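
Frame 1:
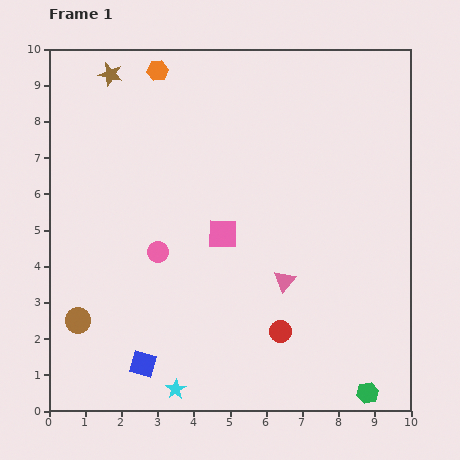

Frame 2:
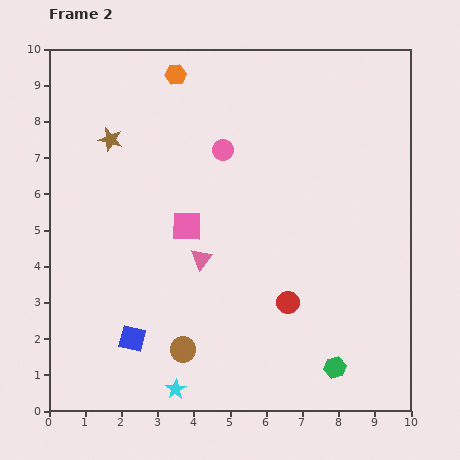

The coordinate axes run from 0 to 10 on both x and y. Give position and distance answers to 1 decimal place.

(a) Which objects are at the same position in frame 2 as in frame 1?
the cyan star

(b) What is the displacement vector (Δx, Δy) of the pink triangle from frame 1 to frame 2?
(-2.3, 0.6)

The pink triangle was at (6.5, 3.6) in frame 1 and (4.2, 4.2) in frame 2.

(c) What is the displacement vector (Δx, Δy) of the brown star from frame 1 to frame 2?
(0.0, -1.8)

The brown star was at (1.7, 9.3) in frame 1 and (1.7, 7.5) in frame 2.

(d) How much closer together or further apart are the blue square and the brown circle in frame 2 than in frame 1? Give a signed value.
-0.8

Distance in frame 1: 2.2. Distance in frame 2: 1.4.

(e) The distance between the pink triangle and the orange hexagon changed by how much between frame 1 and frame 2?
-1.7

Distance in frame 1: 6.8. Distance in frame 2: 5.1.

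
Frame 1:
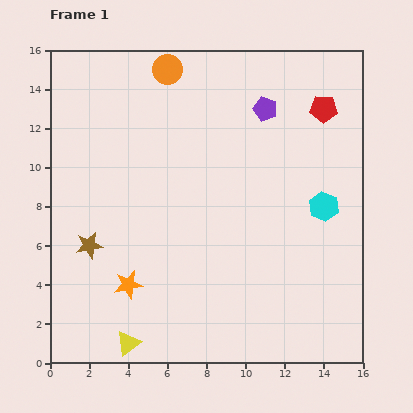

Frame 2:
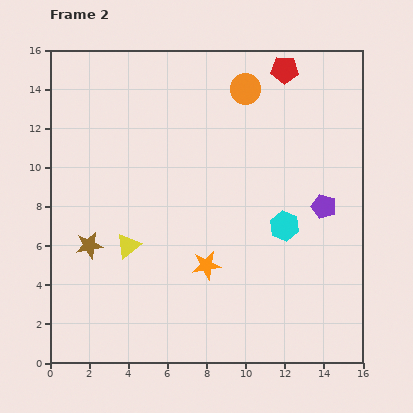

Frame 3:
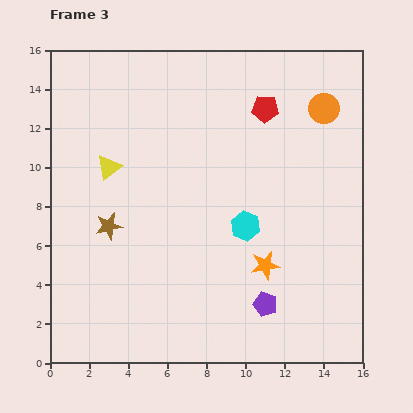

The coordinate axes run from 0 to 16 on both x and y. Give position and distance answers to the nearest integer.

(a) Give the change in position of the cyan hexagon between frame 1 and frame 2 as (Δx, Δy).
(-2, -1)

The cyan hexagon was at (14, 8) in frame 1 and (12, 7) in frame 2.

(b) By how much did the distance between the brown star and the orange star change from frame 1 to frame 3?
+5

Distance in frame 1: 3. Distance in frame 3: 8.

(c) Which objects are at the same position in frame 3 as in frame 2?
none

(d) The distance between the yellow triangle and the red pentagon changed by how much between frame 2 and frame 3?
-3

Distance in frame 2: 12. Distance in frame 3: 9.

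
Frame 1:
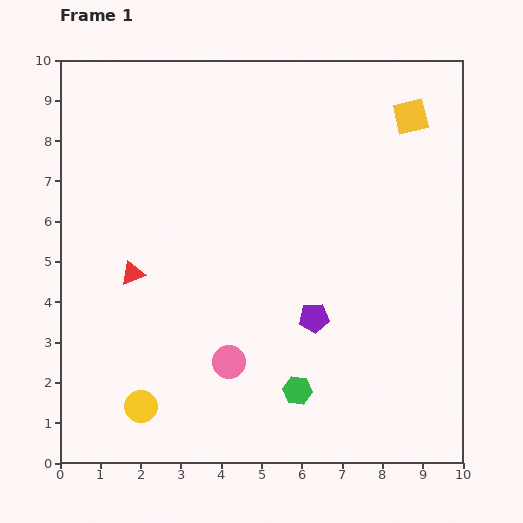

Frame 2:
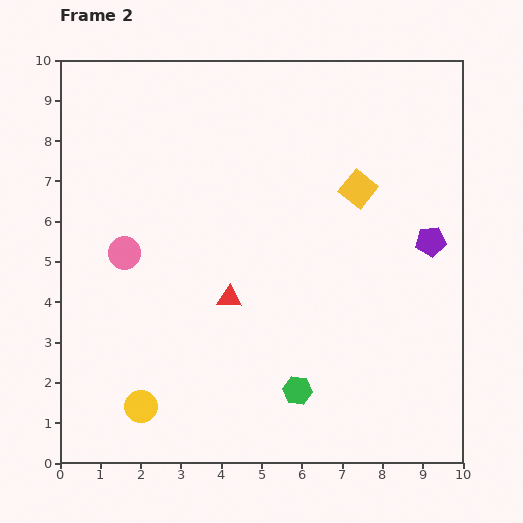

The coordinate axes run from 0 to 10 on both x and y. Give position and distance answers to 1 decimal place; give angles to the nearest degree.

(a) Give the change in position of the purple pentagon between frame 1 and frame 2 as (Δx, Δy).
(2.9, 1.9)

The purple pentagon was at (6.3, 3.6) in frame 1 and (9.2, 5.5) in frame 2.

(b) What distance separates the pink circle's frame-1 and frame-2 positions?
3.7

The pink circle moved from (4.2, 2.5) to (1.6, 5.2), a distance of √(2.6² + 2.7²) ≈ 3.7.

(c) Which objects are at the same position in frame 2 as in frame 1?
the yellow circle, the green hexagon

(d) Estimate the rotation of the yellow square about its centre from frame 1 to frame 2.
37° counter-clockwise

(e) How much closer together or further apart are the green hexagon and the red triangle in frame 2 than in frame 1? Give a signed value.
-2.1

Distance in frame 1: 5.0. Distance in frame 2: 2.9.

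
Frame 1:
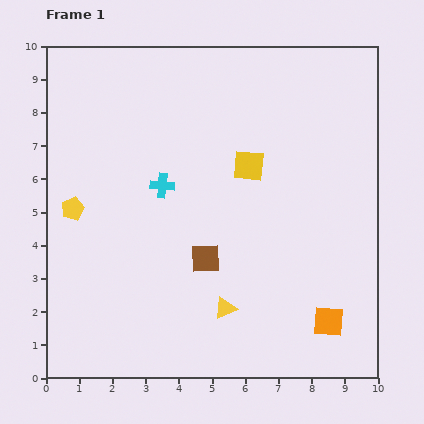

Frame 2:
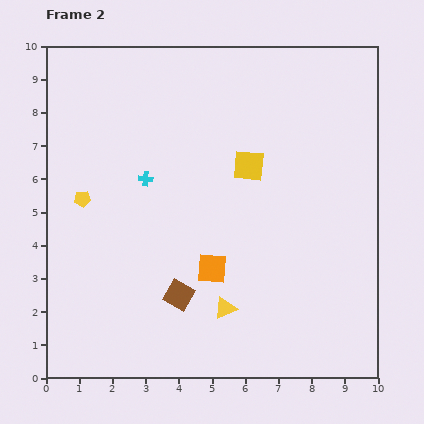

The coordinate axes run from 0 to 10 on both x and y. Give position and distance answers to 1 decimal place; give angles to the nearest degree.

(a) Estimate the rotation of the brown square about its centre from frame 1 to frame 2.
32° clockwise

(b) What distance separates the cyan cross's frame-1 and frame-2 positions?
0.5

The cyan cross moved from (3.5, 5.8) to (3.0, 6.0), a distance of √(0.5² + 0.2²) ≈ 0.5.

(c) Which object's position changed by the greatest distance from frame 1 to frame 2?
the orange square

(moved 3.8; next 1.4)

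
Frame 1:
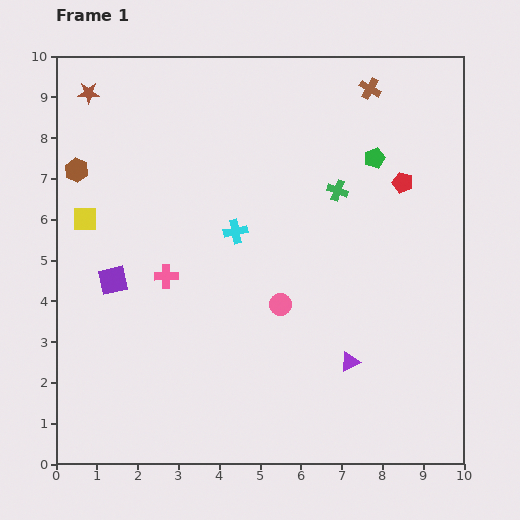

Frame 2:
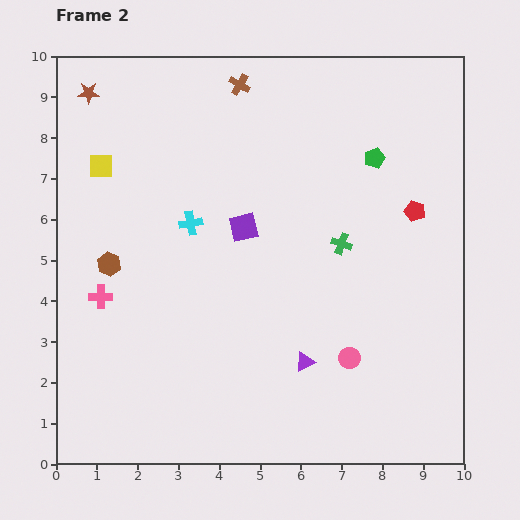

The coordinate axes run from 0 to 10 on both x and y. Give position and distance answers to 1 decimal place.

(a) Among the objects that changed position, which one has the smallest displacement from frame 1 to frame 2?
the red pentagon

(moved 0.8)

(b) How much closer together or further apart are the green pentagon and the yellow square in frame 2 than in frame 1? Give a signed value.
-0.6

Distance in frame 1: 7.3. Distance in frame 2: 6.7.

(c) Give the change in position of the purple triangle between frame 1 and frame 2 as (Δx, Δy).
(-1.1, 0.0)

The purple triangle was at (7.2, 2.5) in frame 1 and (6.1, 2.5) in frame 2.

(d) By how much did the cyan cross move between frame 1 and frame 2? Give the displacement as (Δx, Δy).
(-1.1, 0.2)

The cyan cross was at (4.4, 5.7) in frame 1 and (3.3, 5.9) in frame 2.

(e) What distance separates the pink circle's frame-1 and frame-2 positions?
2.1

The pink circle moved from (5.5, 3.9) to (7.2, 2.6), a distance of √(1.7² + 1.3²) ≈ 2.1.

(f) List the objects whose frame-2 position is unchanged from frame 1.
the brown star, the green pentagon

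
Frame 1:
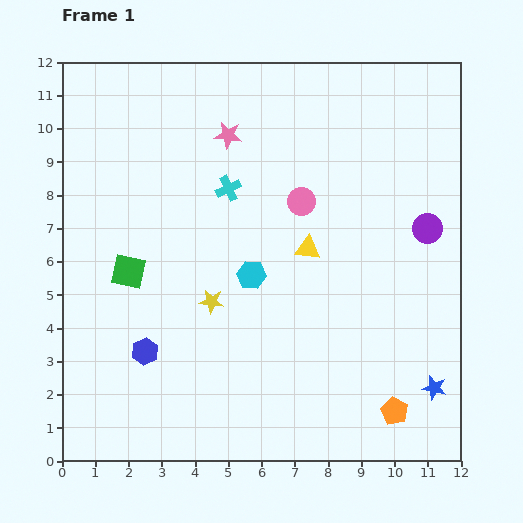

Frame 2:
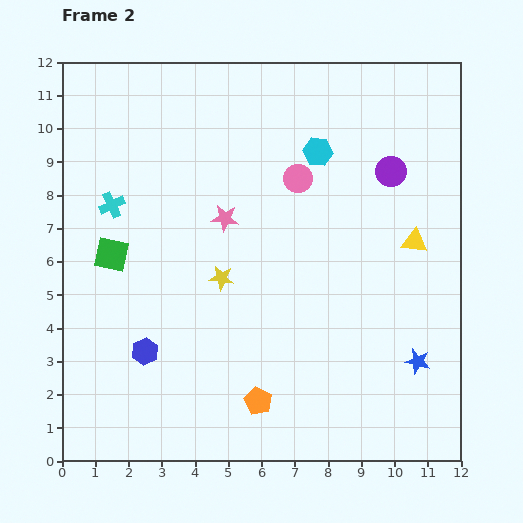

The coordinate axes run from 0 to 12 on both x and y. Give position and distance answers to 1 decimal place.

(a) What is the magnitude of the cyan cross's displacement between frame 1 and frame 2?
3.5

The cyan cross moved from (5.0, 8.2) to (1.5, 7.7), a distance of √(3.5² + 0.5²) ≈ 3.5.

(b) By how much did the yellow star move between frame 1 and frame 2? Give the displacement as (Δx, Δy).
(0.3, 0.7)

The yellow star was at (4.5, 4.8) in frame 1 and (4.8, 5.5) in frame 2.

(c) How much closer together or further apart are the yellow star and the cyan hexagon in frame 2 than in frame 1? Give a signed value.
+3.4

Distance in frame 1: 1.4. Distance in frame 2: 4.8.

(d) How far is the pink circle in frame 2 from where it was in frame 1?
0.7

The pink circle moved from (7.2, 7.8) to (7.1, 8.5), a distance of √(0.1² + 0.7²) ≈ 0.7.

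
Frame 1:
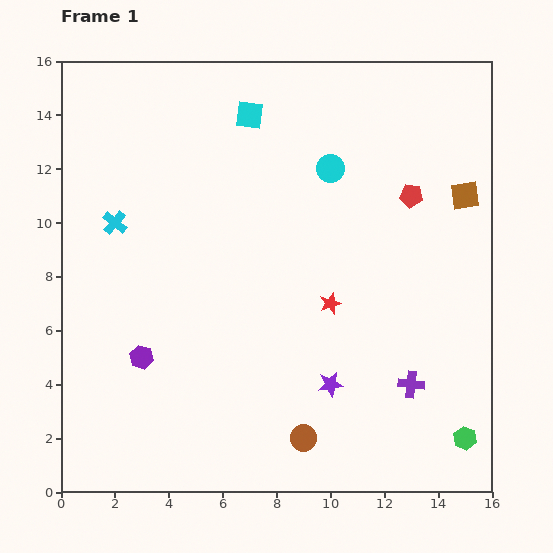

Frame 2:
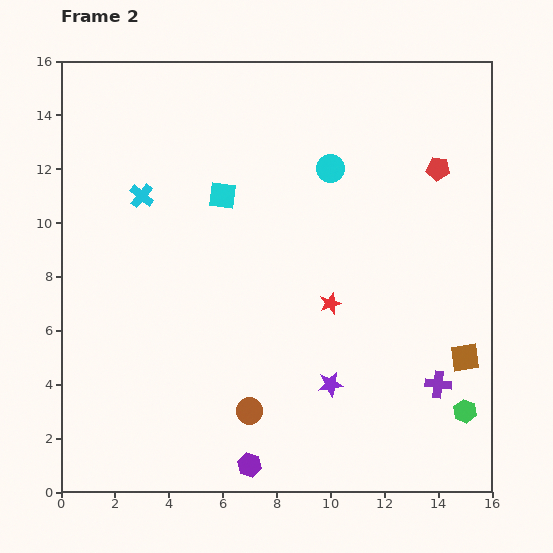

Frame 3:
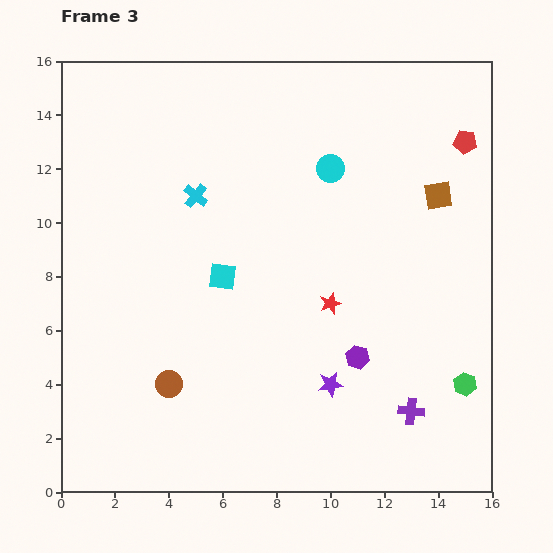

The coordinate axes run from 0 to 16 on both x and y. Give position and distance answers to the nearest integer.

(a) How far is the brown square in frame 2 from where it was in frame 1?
6

The brown square moved from (15, 11) to (15, 5), a distance of √(0² + 6²) ≈ 6.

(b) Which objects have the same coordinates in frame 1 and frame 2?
the cyan circle, the red star, the purple star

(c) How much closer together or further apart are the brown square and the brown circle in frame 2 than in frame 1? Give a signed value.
-3

Distance in frame 1: 11. Distance in frame 2: 8.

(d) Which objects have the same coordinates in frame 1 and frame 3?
the cyan circle, the red star, the purple star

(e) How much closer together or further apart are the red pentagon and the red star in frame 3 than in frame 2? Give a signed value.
+2

Distance in frame 2: 6. Distance in frame 3: 8.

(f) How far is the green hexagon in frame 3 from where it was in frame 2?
1

The green hexagon moved from (15, 3) to (15, 4), a distance of √(0² + 1²) ≈ 1.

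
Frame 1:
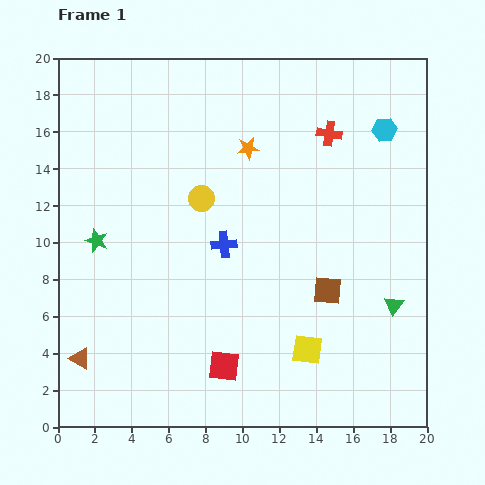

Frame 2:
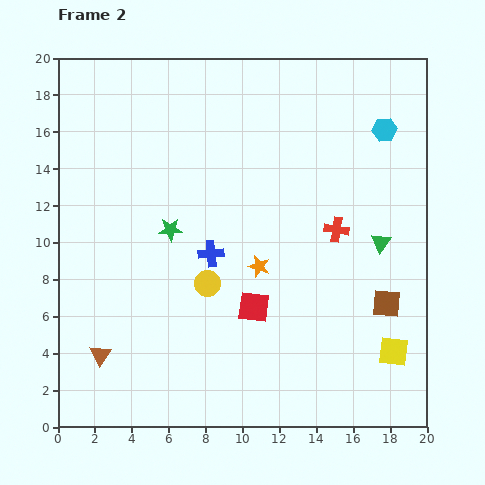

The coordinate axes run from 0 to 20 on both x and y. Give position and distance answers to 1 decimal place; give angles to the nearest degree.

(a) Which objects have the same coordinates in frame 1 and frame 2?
the cyan hexagon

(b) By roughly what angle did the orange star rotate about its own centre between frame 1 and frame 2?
23° clockwise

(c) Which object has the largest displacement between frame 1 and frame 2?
the orange star

(moved 6.4; next 5.2)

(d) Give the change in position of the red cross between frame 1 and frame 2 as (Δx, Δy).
(0.4, -5.2)

The red cross was at (14.7, 15.9) in frame 1 and (15.1, 10.7) in frame 2.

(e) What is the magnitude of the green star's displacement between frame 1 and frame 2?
4.0

The green star moved from (2.1, 10.1) to (6.1, 10.7), a distance of √(4.0² + 0.6²) ≈ 4.0.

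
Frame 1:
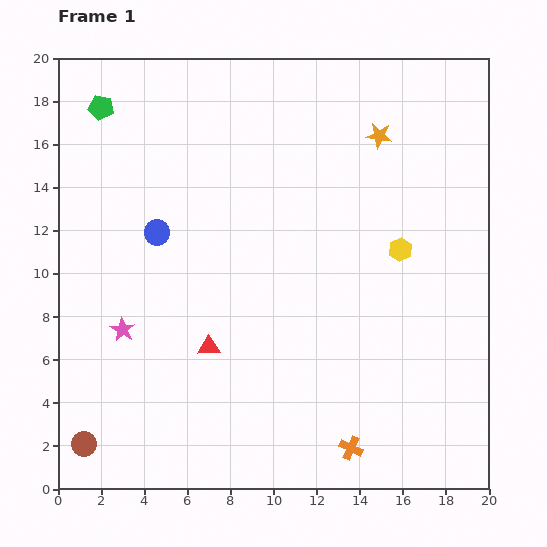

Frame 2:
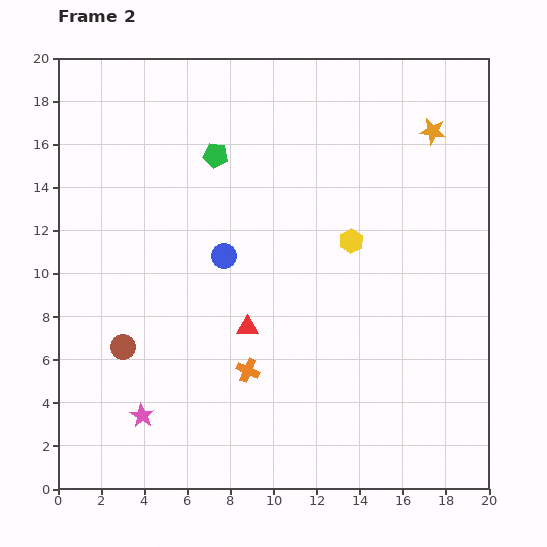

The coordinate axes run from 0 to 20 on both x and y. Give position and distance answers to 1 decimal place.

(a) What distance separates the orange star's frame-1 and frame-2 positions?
2.5

The orange star moved from (14.9, 16.4) to (17.4, 16.6), a distance of √(2.5² + 0.2²) ≈ 2.5.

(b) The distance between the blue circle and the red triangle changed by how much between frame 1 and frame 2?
-2.3

Distance in frame 1: 5.8. Distance in frame 2: 3.5.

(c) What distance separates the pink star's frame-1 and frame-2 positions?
4.1

The pink star moved from (3.0, 7.4) to (3.9, 3.4), a distance of √(0.9² + 4.0²) ≈ 4.1.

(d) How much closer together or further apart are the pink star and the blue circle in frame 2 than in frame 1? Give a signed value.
+3.5

Distance in frame 1: 4.8. Distance in frame 2: 8.3.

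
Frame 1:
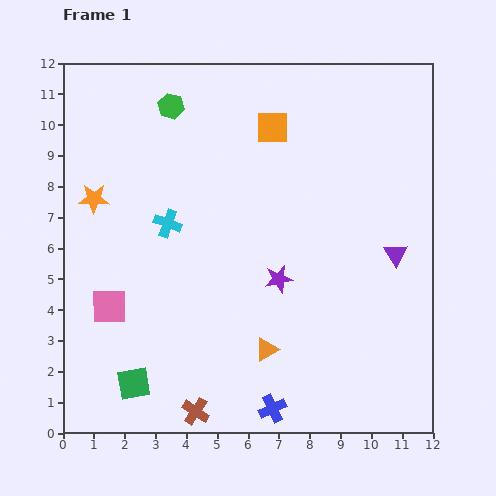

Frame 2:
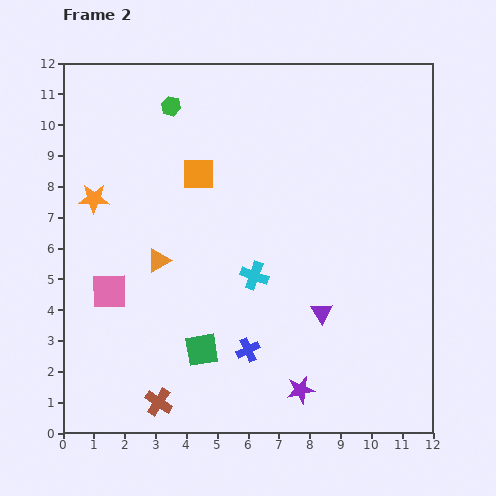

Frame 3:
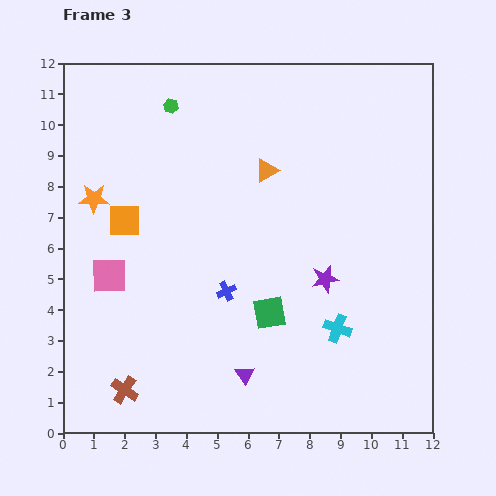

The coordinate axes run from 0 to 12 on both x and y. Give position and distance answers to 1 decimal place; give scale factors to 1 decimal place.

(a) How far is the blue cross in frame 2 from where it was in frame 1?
2.1

The blue cross moved from (6.8, 0.8) to (6.0, 2.7), a distance of √(0.8² + 1.9²) ≈ 2.1.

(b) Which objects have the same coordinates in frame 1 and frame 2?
the orange star, the green hexagon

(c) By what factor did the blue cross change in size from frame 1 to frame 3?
0.7×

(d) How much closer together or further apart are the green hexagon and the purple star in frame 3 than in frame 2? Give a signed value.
-2.6

Distance in frame 2: 10.1. Distance in frame 3: 7.5.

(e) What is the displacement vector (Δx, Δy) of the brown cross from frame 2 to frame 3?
(-1.1, 0.4)

The brown cross was at (3.1, 1.0) in frame 2 and (2.0, 1.4) in frame 3.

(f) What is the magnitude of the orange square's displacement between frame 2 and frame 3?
2.8

The orange square moved from (4.4, 8.4) to (2.0, 6.9), a distance of √(2.4² + 1.5²) ≈ 2.8.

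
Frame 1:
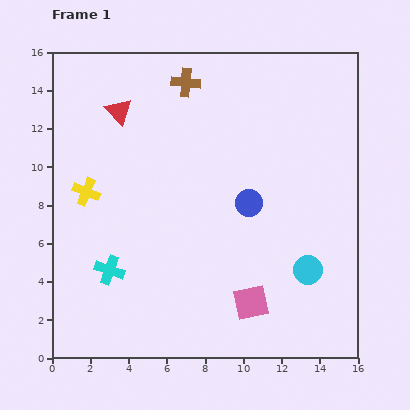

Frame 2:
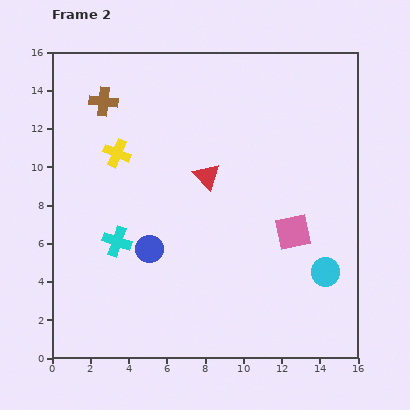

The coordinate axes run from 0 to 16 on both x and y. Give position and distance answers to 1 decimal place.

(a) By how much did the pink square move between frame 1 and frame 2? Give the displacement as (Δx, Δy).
(2.2, 3.7)

The pink square was at (10.4, 2.9) in frame 1 and (12.6, 6.6) in frame 2.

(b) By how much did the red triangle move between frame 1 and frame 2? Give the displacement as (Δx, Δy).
(4.6, -3.4)

The red triangle was at (3.5, 12.9) in frame 1 and (8.1, 9.5) in frame 2.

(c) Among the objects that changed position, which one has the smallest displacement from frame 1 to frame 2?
the cyan circle

(moved 0.9)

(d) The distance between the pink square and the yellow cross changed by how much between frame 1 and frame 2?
-0.3

Distance in frame 1: 10.4. Distance in frame 2: 10.1.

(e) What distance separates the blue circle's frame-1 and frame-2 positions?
5.7

The blue circle moved from (10.3, 8.1) to (5.1, 5.7), a distance of √(5.2² + 2.4²) ≈ 5.7.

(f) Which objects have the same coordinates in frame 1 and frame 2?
none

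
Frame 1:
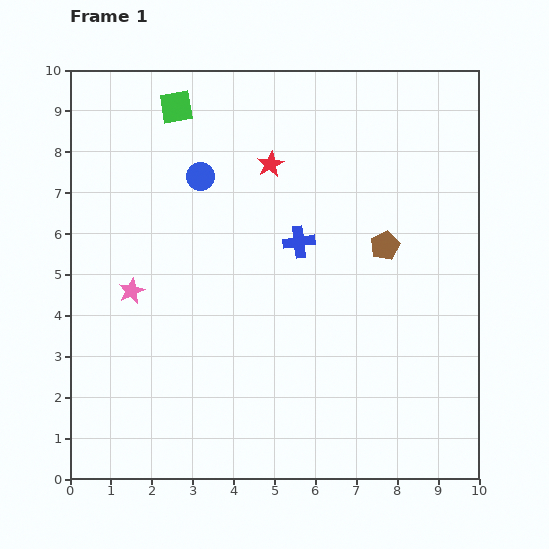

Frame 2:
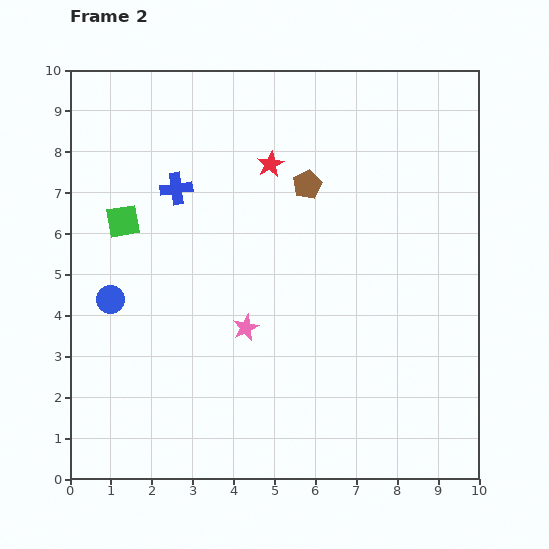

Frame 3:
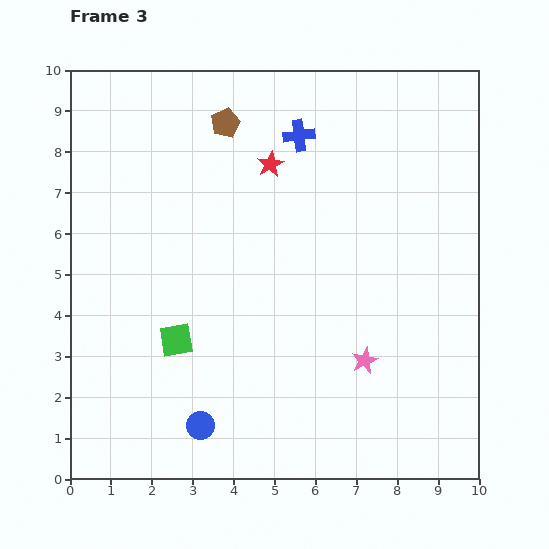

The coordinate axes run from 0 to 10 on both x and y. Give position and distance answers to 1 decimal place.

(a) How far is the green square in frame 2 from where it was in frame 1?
3.1

The green square moved from (2.6, 9.1) to (1.3, 6.3), a distance of √(1.3² + 2.8²) ≈ 3.1.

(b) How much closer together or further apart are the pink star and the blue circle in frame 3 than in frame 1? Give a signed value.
+1.0

Distance in frame 1: 3.3. Distance in frame 3: 4.3.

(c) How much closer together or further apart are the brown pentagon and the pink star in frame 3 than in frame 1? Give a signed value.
+0.4

Distance in frame 1: 6.3. Distance in frame 3: 6.7.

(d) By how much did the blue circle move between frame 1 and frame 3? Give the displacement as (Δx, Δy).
(0.0, -6.1)

The blue circle was at (3.2, 7.4) in frame 1 and (3.2, 1.3) in frame 3.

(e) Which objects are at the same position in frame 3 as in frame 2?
the red star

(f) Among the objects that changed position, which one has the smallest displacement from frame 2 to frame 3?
the brown pentagon

(moved 2.5)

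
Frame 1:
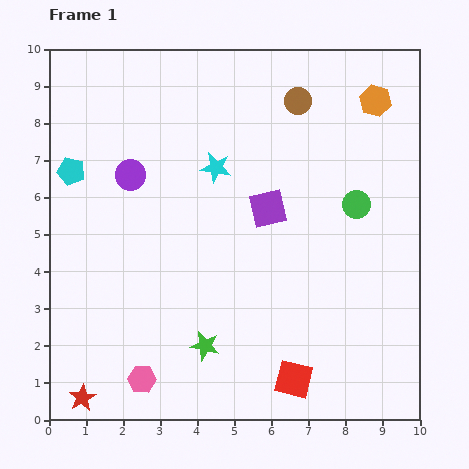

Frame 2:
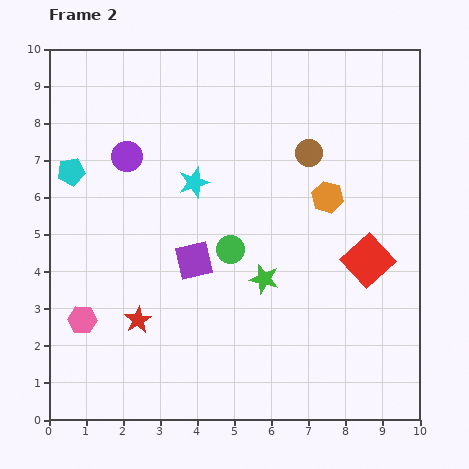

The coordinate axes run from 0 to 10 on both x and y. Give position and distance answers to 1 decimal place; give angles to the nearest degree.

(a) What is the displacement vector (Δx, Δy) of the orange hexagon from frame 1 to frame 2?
(-1.3, -2.6)

The orange hexagon was at (8.8, 8.6) in frame 1 and (7.5, 6.0) in frame 2.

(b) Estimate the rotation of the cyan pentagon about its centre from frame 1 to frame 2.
24° counter-clockwise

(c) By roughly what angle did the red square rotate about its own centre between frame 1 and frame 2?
33° clockwise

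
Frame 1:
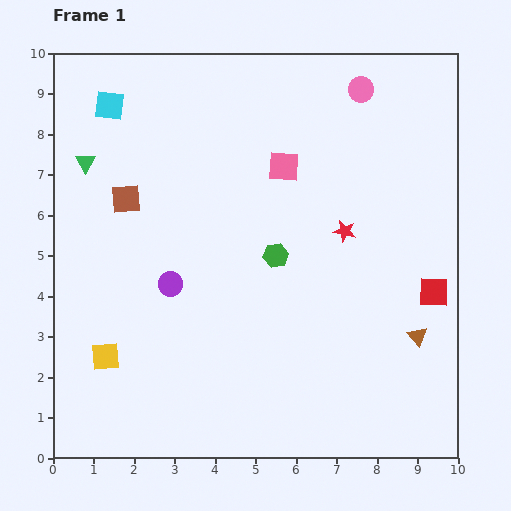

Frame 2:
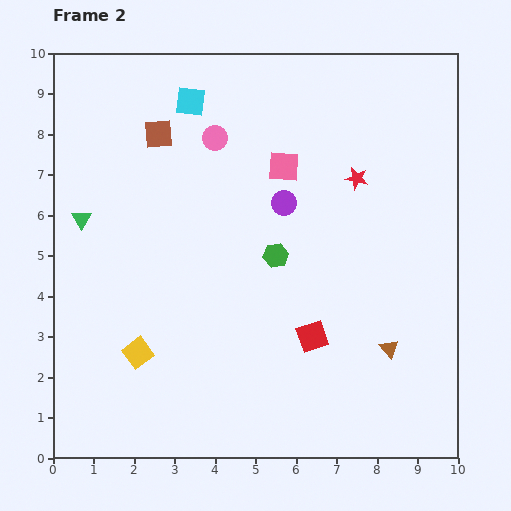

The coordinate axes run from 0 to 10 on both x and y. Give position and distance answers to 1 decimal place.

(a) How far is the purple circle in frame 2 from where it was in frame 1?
3.4

The purple circle moved from (2.9, 4.3) to (5.7, 6.3), a distance of √(2.8² + 2.0²) ≈ 3.4.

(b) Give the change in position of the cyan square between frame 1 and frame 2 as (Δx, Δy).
(2.0, 0.1)

The cyan square was at (1.4, 8.7) in frame 1 and (3.4, 8.8) in frame 2.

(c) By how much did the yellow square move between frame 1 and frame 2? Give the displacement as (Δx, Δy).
(0.8, 0.1)

The yellow square was at (1.3, 2.5) in frame 1 and (2.1, 2.6) in frame 2.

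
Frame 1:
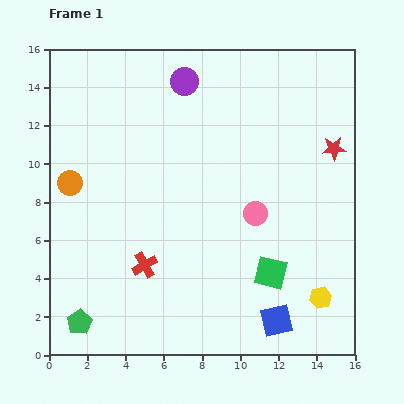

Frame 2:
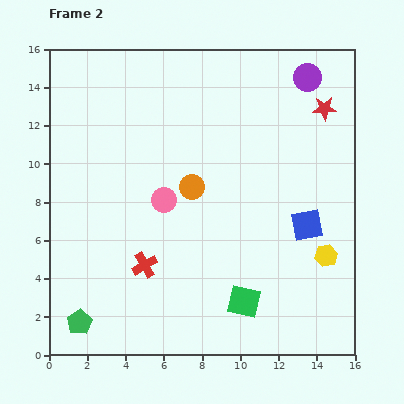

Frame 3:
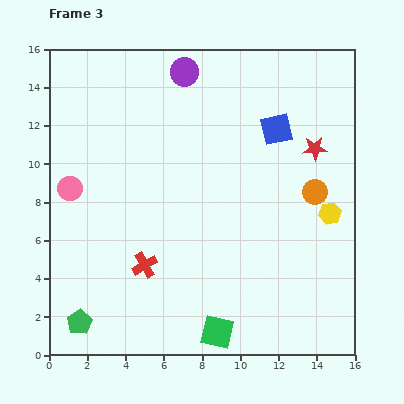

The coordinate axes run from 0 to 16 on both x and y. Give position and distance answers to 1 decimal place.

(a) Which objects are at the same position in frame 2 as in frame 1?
the red cross, the green pentagon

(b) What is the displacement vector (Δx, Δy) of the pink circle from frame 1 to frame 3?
(-9.7, 1.3)

The pink circle was at (10.8, 7.4) in frame 1 and (1.1, 8.7) in frame 3.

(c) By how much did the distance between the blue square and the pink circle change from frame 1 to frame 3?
+5.5

Distance in frame 1: 5.7. Distance in frame 3: 11.2.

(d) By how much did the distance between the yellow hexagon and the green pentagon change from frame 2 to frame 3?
+0.9

Distance in frame 2: 13.4. Distance in frame 3: 14.3.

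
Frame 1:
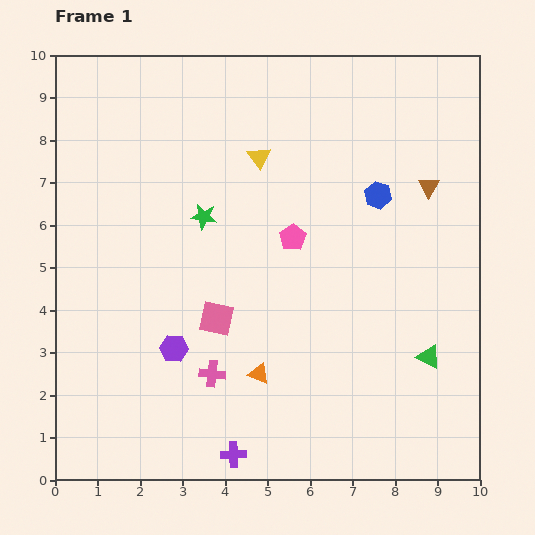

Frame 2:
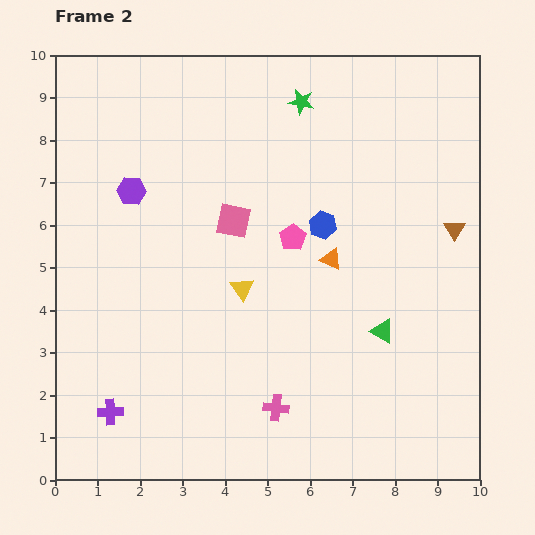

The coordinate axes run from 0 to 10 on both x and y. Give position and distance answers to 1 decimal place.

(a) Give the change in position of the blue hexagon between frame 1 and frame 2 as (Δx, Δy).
(-1.3, -0.7)

The blue hexagon was at (7.6, 6.7) in frame 1 and (6.3, 6.0) in frame 2.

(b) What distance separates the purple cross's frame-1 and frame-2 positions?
3.1

The purple cross moved from (4.2, 0.6) to (1.3, 1.6), a distance of √(2.9² + 1.0²) ≈ 3.1.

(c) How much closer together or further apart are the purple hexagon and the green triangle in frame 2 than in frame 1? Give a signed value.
+0.8

Distance in frame 1: 6.0. Distance in frame 2: 6.8.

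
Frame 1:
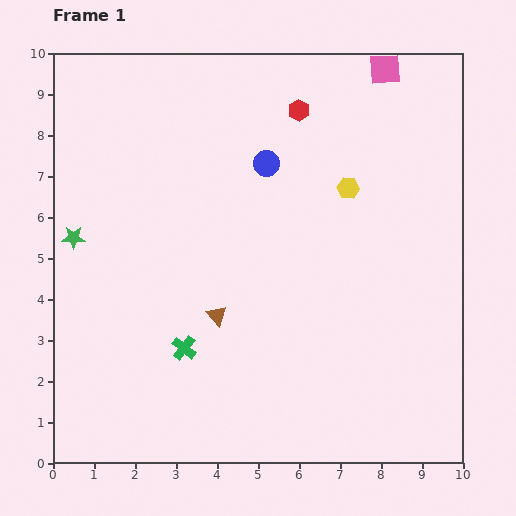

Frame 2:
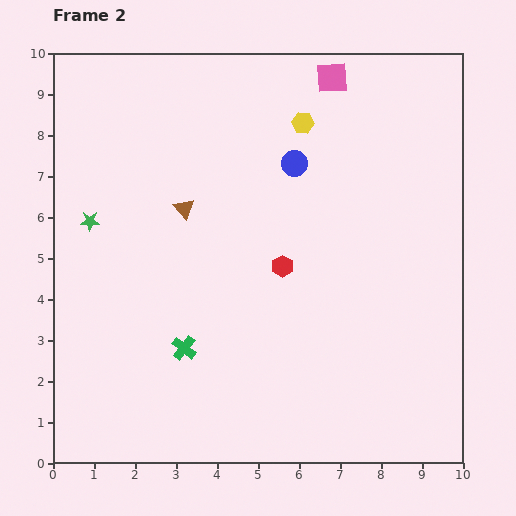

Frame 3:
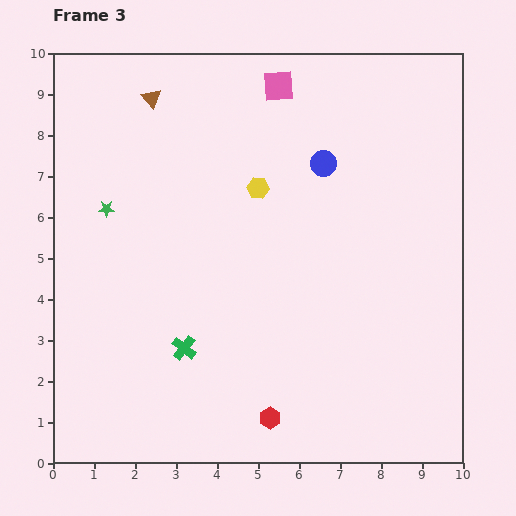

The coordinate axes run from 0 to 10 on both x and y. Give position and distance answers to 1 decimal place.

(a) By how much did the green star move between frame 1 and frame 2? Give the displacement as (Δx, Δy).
(0.4, 0.4)

The green star was at (0.5, 5.5) in frame 1 and (0.9, 5.9) in frame 2.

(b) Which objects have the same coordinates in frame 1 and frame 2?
the green cross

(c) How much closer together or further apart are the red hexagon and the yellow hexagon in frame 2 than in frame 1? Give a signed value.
+1.3

Distance in frame 1: 2.2. Distance in frame 2: 3.5.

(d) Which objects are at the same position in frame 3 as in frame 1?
the green cross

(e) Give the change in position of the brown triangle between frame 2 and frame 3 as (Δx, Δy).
(-0.8, 2.7)

The brown triangle was at (3.2, 6.2) in frame 2 and (2.4, 8.9) in frame 3.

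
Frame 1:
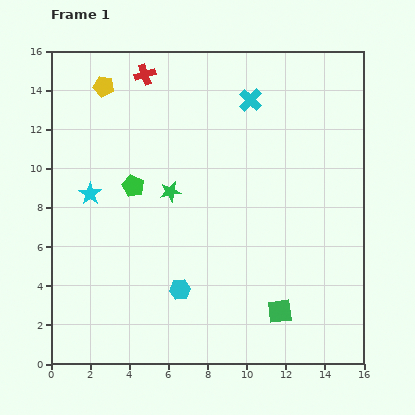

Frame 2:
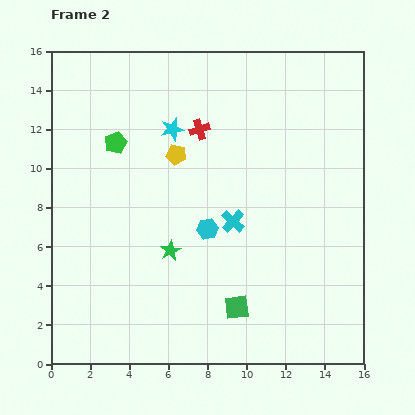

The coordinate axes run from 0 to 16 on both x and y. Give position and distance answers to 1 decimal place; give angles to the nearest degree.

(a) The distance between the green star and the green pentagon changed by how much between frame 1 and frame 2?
+4.3

Distance in frame 1: 1.9. Distance in frame 2: 6.2.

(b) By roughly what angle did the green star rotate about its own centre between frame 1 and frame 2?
21° counter-clockwise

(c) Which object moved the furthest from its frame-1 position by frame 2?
the cyan cross

(moved 6.3; next 5.3)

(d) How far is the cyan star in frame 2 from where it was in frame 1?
5.3

The cyan star moved from (2.0, 8.7) to (6.2, 12.0), a distance of √(4.2² + 3.3²) ≈ 5.3.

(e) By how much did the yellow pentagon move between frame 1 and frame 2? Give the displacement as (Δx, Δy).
(3.7, -3.5)

The yellow pentagon was at (2.7, 14.2) in frame 1 and (6.4, 10.7) in frame 2.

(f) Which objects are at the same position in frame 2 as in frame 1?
none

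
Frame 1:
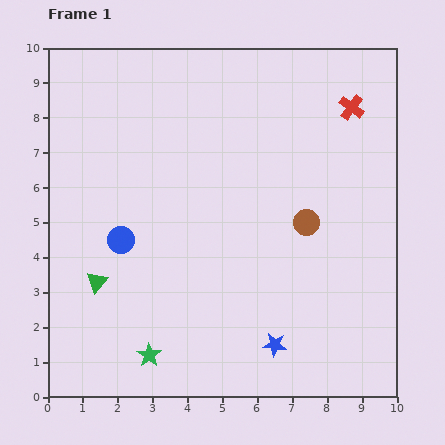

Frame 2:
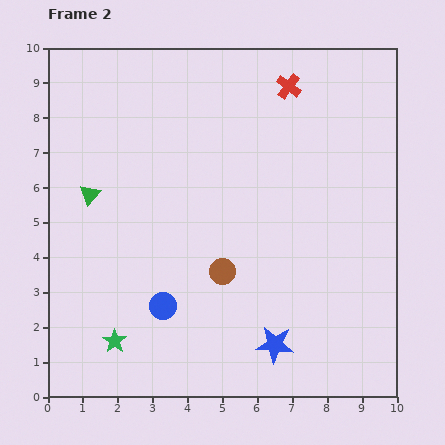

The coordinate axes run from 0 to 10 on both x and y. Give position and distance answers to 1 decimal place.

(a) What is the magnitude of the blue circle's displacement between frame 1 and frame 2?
2.2

The blue circle moved from (2.1, 4.5) to (3.3, 2.6), a distance of √(1.2² + 1.9²) ≈ 2.2.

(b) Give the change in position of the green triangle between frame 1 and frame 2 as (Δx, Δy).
(-0.2, 2.5)

The green triangle was at (1.4, 3.3) in frame 1 and (1.2, 5.8) in frame 2.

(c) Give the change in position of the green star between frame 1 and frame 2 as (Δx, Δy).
(-1.0, 0.4)

The green star was at (2.9, 1.2) in frame 1 and (1.9, 1.6) in frame 2.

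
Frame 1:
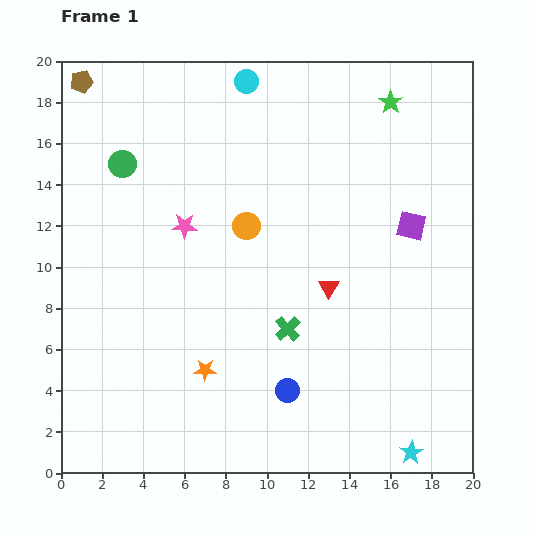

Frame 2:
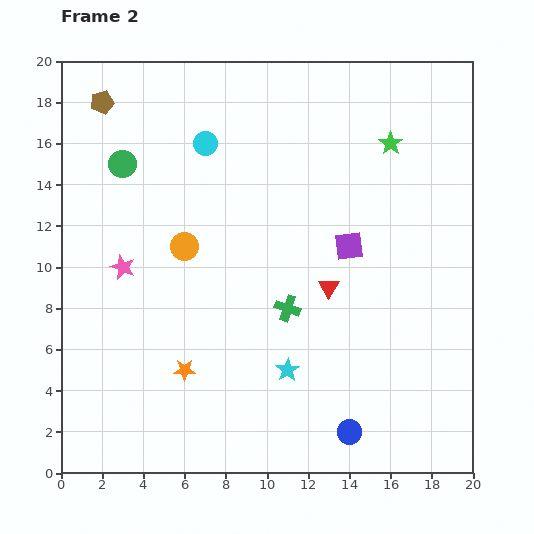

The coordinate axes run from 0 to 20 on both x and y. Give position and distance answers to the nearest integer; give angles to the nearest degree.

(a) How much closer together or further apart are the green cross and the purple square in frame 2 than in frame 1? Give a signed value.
-4

Distance in frame 1: 8. Distance in frame 2: 4.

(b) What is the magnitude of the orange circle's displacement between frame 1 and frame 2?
3

The orange circle moved from (9, 12) to (6, 11), a distance of √(3² + 1²) ≈ 3.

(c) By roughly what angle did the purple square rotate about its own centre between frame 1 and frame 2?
20° counter-clockwise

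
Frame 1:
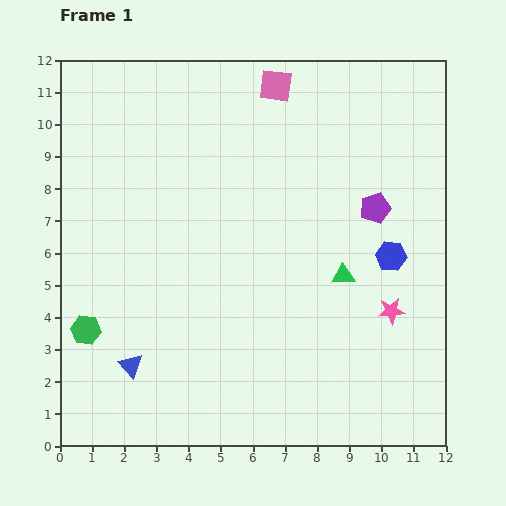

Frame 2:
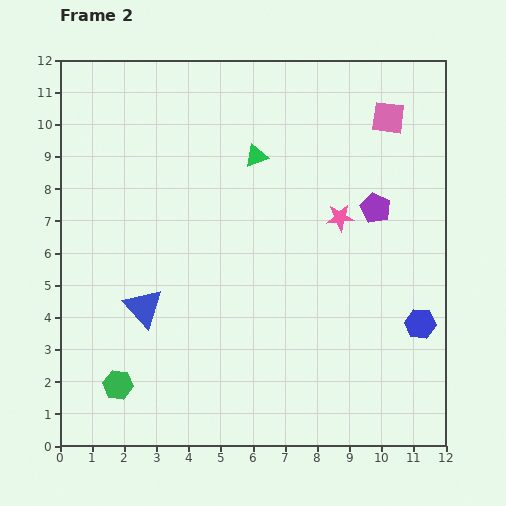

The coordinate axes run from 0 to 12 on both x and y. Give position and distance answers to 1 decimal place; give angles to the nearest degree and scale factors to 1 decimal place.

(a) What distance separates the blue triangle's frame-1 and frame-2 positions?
1.8

The blue triangle moved from (2.2, 2.5) to (2.6, 4.3), a distance of √(0.4² + 1.8²) ≈ 1.8.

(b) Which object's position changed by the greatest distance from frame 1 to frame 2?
the green triangle

(moved 4.6; next 3.6)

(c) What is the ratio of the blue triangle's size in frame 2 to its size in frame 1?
1.7×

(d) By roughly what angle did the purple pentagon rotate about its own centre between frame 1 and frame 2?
30° counter-clockwise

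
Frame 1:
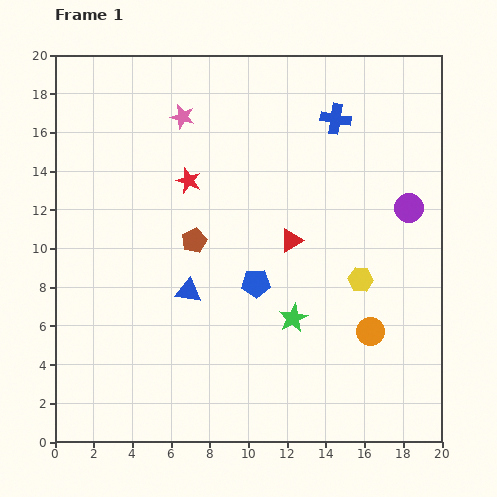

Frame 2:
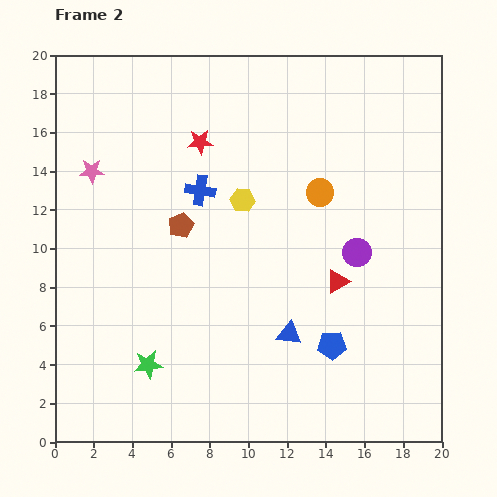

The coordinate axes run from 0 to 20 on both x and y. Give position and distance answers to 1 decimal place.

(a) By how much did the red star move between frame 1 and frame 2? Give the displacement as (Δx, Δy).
(0.6, 2.0)

The red star was at (6.9, 13.5) in frame 1 and (7.5, 15.5) in frame 2.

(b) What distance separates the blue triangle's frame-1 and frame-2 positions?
5.6

The blue triangle moved from (6.9, 7.8) to (12.1, 5.6), a distance of √(5.2² + 2.2²) ≈ 5.6.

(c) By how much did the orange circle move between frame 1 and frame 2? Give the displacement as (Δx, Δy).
(-2.6, 7.2)

The orange circle was at (16.3, 5.7) in frame 1 and (13.7, 12.9) in frame 2.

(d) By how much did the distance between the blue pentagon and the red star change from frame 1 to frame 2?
+6.1

Distance in frame 1: 6.4. Distance in frame 2: 12.5.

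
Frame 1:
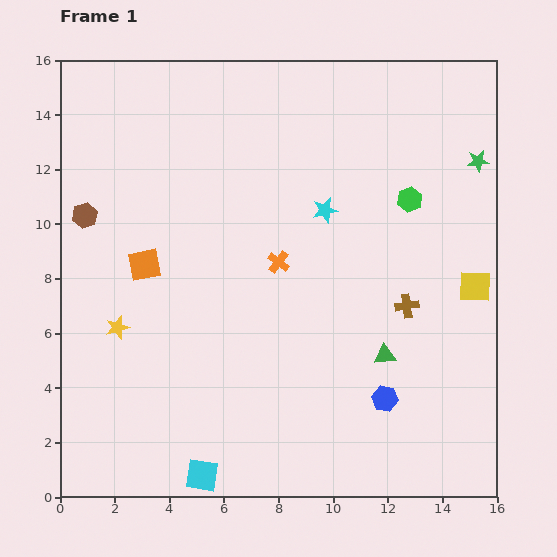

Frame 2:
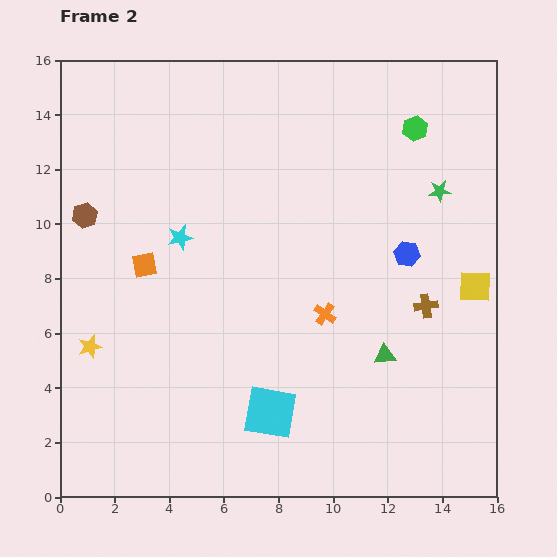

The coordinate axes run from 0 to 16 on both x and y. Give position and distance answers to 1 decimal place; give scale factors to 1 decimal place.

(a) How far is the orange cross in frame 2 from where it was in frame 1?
2.5

The orange cross moved from (8.0, 8.6) to (9.7, 6.7), a distance of √(1.7² + 1.9²) ≈ 2.5.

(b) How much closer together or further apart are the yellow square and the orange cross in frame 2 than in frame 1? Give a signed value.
-1.7

Distance in frame 1: 7.3. Distance in frame 2: 5.6.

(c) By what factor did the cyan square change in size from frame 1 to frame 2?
1.6×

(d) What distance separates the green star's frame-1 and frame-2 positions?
1.8

The green star moved from (15.3, 12.3) to (13.9, 11.2), a distance of √(1.4² + 1.1²) ≈ 1.8.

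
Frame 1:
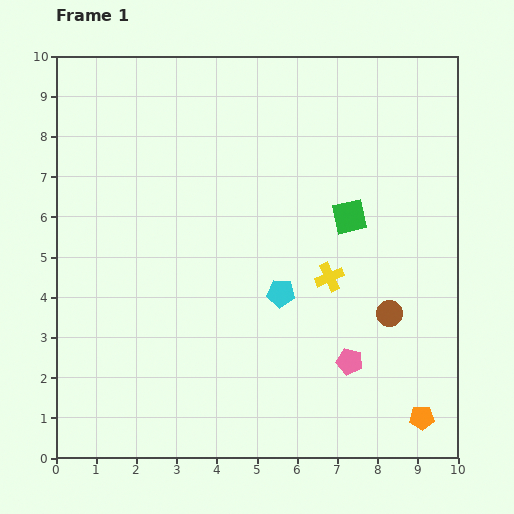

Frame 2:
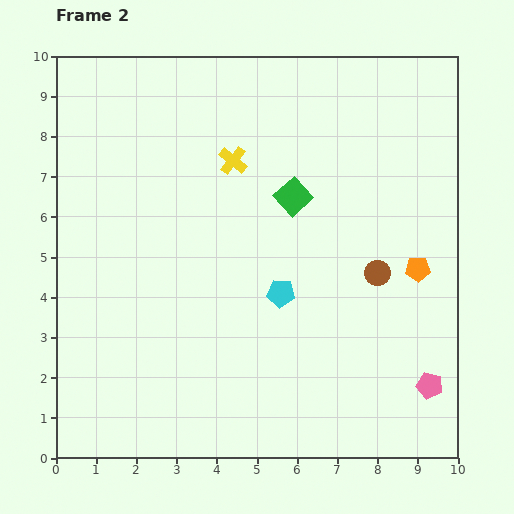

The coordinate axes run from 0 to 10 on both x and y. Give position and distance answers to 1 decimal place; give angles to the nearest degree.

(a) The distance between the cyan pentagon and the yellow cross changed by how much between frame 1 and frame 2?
+2.2

Distance in frame 1: 1.3. Distance in frame 2: 3.5.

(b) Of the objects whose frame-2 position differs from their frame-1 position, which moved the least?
the brown circle

(moved 1.0)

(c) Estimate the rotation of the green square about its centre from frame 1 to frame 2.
29° counter-clockwise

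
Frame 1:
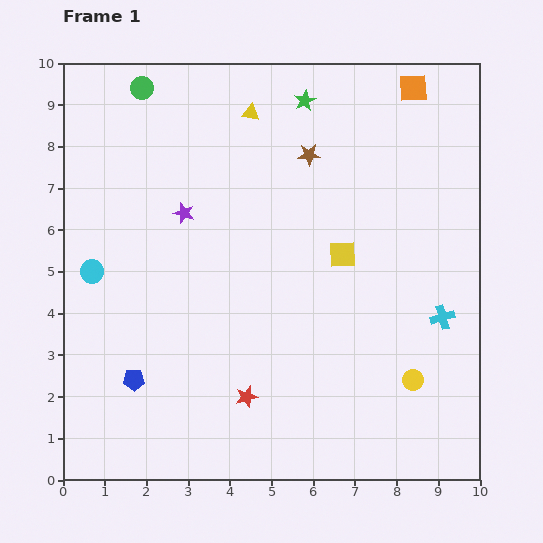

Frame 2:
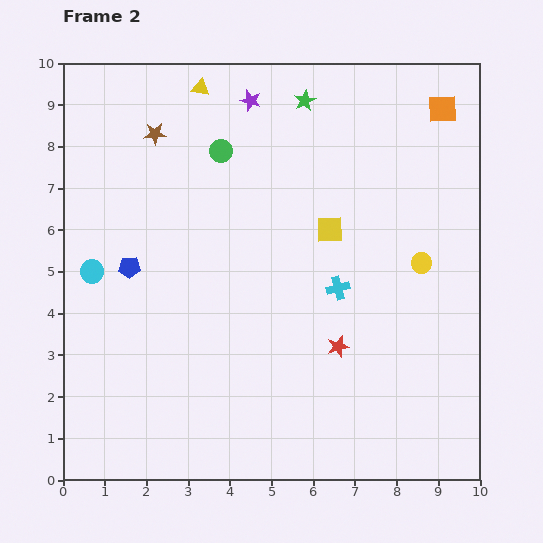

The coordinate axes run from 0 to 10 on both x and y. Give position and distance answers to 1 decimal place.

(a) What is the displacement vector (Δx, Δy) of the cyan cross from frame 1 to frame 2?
(-2.5, 0.7)

The cyan cross was at (9.1, 3.9) in frame 1 and (6.6, 4.6) in frame 2.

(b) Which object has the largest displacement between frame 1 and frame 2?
the brown star

(moved 3.7; next 3.1)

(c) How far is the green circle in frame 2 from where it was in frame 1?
2.4

The green circle moved from (1.9, 9.4) to (3.8, 7.9), a distance of √(1.9² + 1.5²) ≈ 2.4.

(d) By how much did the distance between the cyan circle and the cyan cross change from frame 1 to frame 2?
-2.6

Distance in frame 1: 8.5. Distance in frame 2: 5.9.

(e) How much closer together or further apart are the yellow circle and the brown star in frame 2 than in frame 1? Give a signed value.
+1.1

Distance in frame 1: 6.0. Distance in frame 2: 7.1.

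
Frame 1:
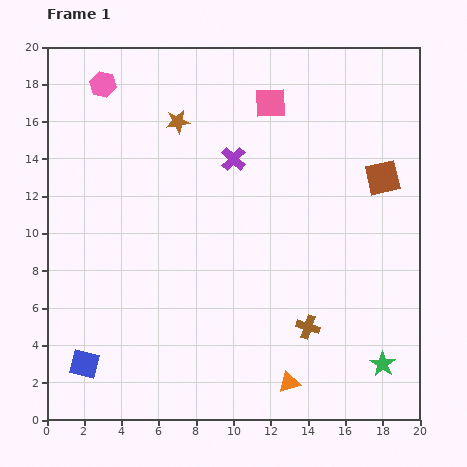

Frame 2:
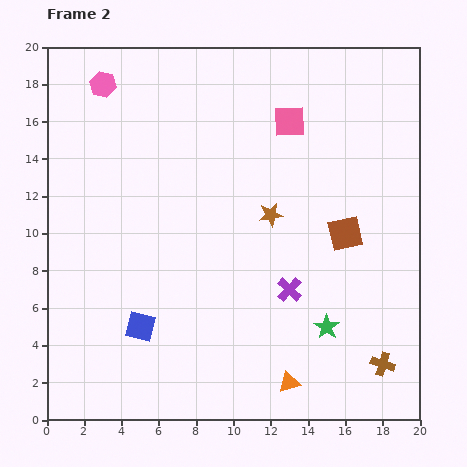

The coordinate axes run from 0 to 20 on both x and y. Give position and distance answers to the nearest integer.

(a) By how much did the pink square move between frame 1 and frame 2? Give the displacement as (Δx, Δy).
(1, -1)

The pink square was at (12, 17) in frame 1 and (13, 16) in frame 2.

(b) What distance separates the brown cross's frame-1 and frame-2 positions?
4

The brown cross moved from (14, 5) to (18, 3), a distance of √(4² + 2²) ≈ 4.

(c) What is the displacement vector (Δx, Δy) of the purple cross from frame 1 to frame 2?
(3, -7)

The purple cross was at (10, 14) in frame 1 and (13, 7) in frame 2.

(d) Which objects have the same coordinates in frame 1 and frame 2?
the orange triangle, the pink hexagon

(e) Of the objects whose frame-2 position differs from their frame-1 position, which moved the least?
the pink square

(moved 1)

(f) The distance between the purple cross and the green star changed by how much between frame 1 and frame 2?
-11

Distance in frame 1: 14. Distance in frame 2: 3.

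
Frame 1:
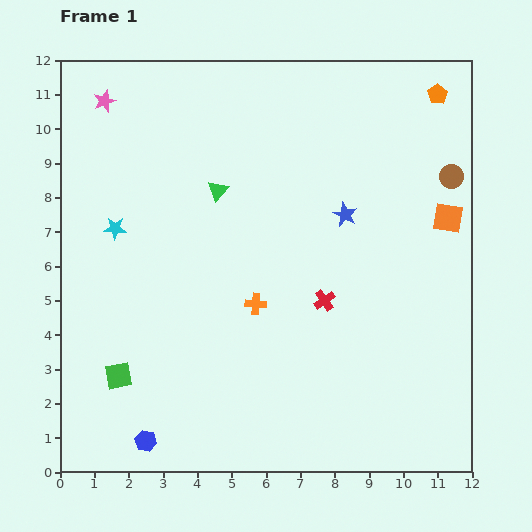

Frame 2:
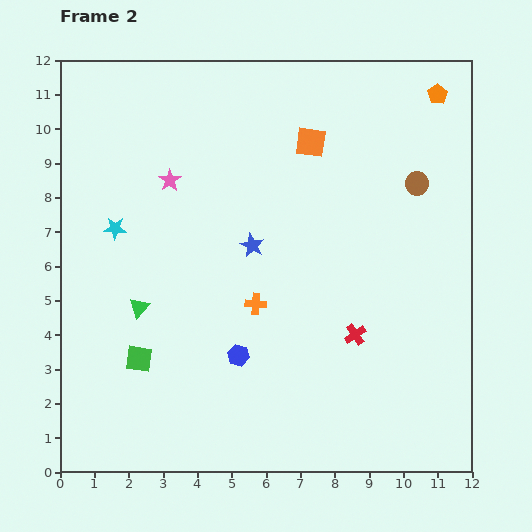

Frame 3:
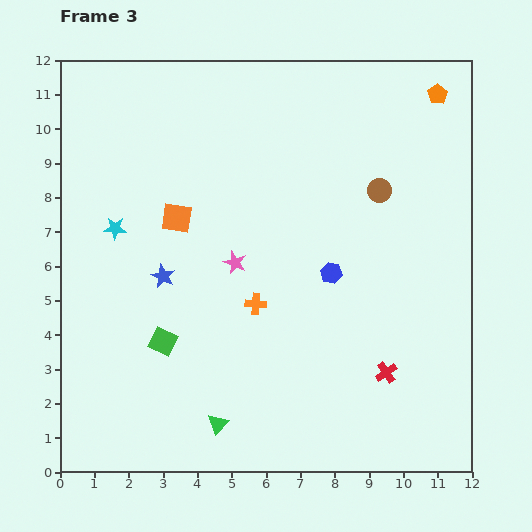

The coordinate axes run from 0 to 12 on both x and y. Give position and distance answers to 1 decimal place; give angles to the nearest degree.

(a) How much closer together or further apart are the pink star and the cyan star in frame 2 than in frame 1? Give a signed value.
-1.6

Distance in frame 1: 3.7. Distance in frame 2: 2.1.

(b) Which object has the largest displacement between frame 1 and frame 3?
the orange square

(moved 7.9; next 7.3)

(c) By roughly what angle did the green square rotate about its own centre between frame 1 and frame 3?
37° clockwise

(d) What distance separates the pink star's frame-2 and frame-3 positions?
3.1

The pink star moved from (3.2, 8.5) to (5.1, 6.1), a distance of √(1.9² + 2.4²) ≈ 3.1.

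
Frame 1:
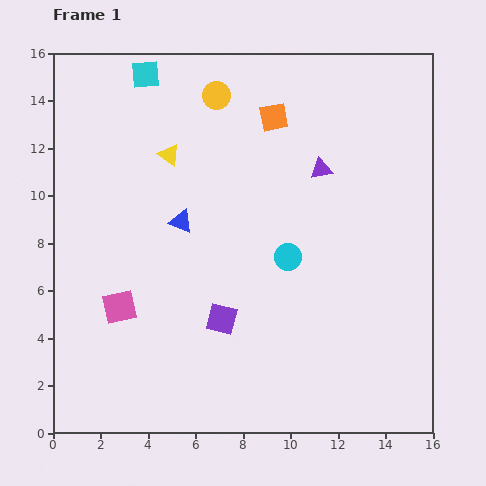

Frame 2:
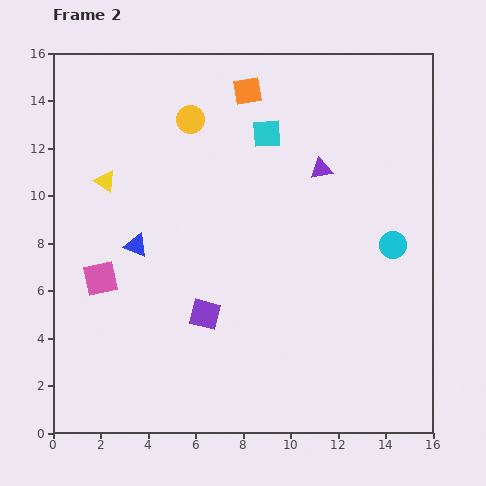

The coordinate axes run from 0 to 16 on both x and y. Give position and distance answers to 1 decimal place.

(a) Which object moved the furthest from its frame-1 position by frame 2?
the cyan square

(moved 5.7; next 4.4)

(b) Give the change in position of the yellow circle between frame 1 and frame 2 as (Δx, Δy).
(-1.1, -1.0)

The yellow circle was at (6.9, 14.2) in frame 1 and (5.8, 13.2) in frame 2.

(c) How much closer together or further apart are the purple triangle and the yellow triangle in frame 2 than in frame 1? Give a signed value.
+2.7

Distance in frame 1: 6.4. Distance in frame 2: 9.1.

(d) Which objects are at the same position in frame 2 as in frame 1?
the purple triangle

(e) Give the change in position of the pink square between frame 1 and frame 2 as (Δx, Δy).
(-0.8, 1.2)

The pink square was at (2.8, 5.3) in frame 1 and (2.0, 6.5) in frame 2.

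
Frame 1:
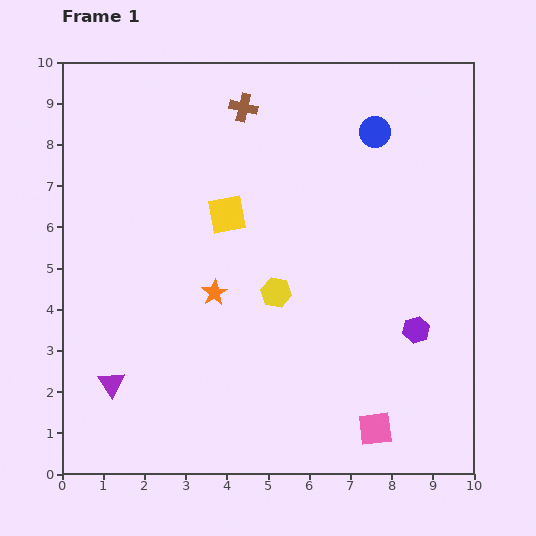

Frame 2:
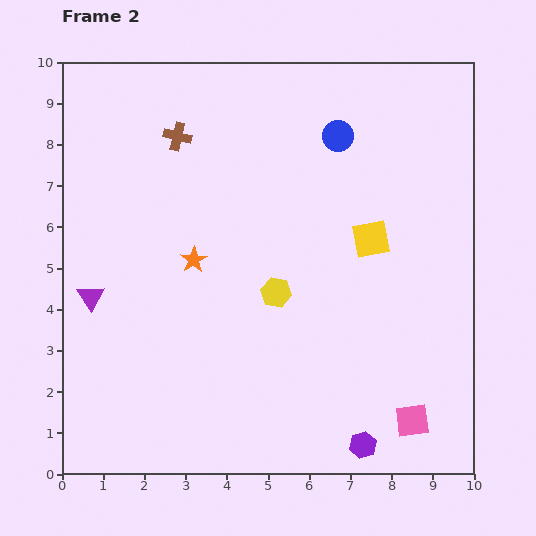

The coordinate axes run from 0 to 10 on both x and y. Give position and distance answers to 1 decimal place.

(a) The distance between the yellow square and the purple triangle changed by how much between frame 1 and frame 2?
+1.9

Distance in frame 1: 5.0. Distance in frame 2: 6.9.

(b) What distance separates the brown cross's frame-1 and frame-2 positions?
1.7

The brown cross moved from (4.4, 8.9) to (2.8, 8.2), a distance of √(1.6² + 0.7²) ≈ 1.7.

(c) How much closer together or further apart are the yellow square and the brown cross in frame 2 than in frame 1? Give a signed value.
+2.7

Distance in frame 1: 2.6. Distance in frame 2: 5.3.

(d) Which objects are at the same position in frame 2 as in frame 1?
the yellow hexagon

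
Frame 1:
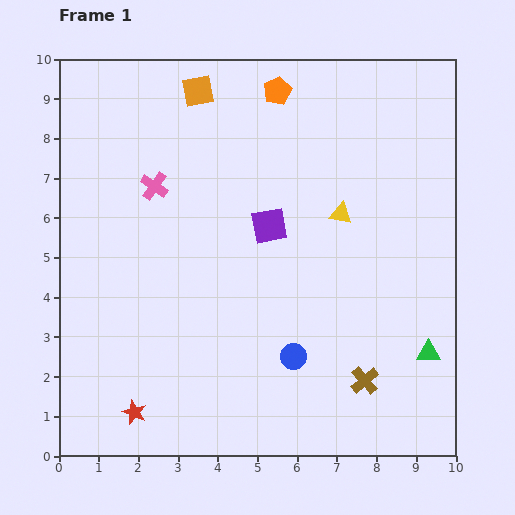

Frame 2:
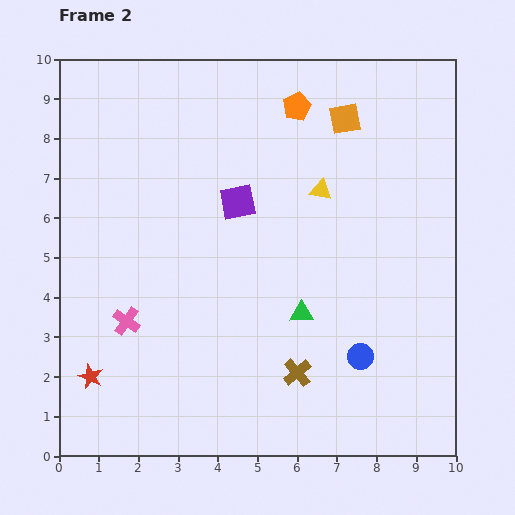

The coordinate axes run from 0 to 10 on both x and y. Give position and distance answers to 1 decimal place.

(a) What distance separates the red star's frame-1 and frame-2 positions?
1.4

The red star moved from (1.9, 1.1) to (0.8, 2.0), a distance of √(1.1² + 0.9²) ≈ 1.4.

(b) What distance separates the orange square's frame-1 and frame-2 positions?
3.8

The orange square moved from (3.5, 9.2) to (7.2, 8.5), a distance of √(3.7² + 0.7²) ≈ 3.8.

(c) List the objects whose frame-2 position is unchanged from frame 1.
none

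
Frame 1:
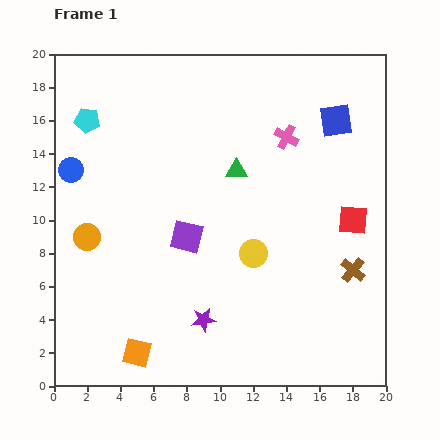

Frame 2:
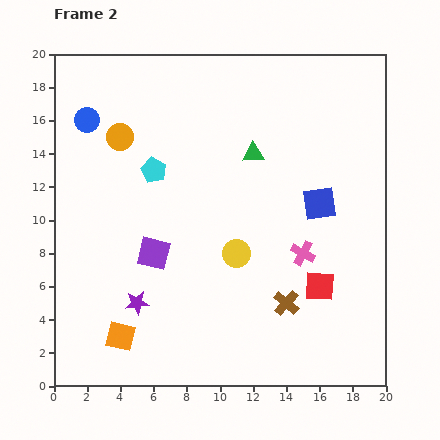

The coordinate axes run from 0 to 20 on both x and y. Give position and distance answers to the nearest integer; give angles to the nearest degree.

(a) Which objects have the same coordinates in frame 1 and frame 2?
none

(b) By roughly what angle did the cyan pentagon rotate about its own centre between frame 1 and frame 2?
18° clockwise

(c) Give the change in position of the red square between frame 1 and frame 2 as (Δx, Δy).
(-2, -4)

The red square was at (18, 10) in frame 1 and (16, 6) in frame 2.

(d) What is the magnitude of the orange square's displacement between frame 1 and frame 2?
1

The orange square moved from (5, 2) to (4, 3), a distance of √(1² + 1²) ≈ 1.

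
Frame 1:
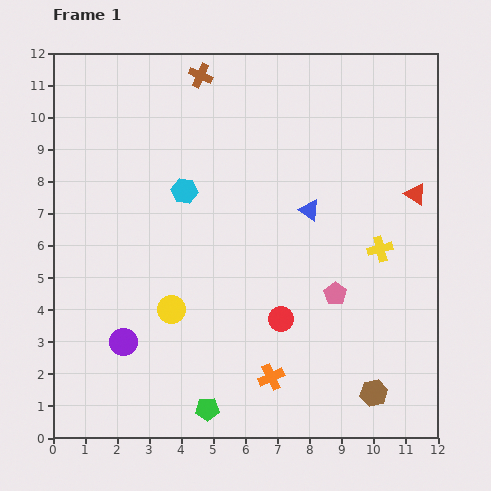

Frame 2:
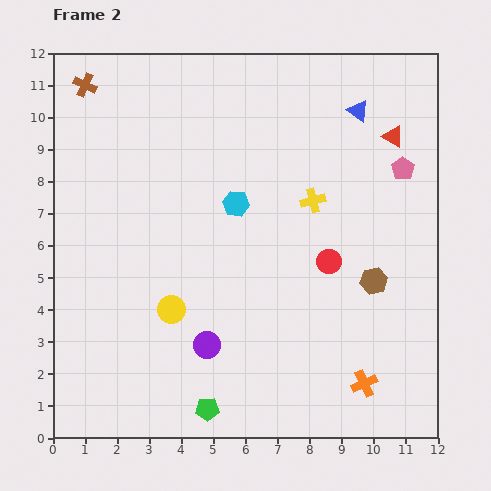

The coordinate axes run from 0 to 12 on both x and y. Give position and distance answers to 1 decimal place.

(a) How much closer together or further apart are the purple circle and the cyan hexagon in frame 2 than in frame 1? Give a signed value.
-0.6

Distance in frame 1: 5.1. Distance in frame 2: 4.5.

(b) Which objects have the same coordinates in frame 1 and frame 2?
the green pentagon, the yellow circle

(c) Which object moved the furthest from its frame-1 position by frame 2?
the pink pentagon

(moved 4.4; next 3.6)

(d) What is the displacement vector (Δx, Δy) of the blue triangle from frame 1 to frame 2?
(1.5, 3.1)

The blue triangle was at (8.0, 7.1) in frame 1 and (9.5, 10.2) in frame 2.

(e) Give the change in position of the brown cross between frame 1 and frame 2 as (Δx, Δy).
(-3.6, -0.3)

The brown cross was at (4.6, 11.3) in frame 1 and (1.0, 11.0) in frame 2.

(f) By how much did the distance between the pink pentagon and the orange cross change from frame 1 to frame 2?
+3.5

Distance in frame 1: 3.3. Distance in frame 2: 6.8.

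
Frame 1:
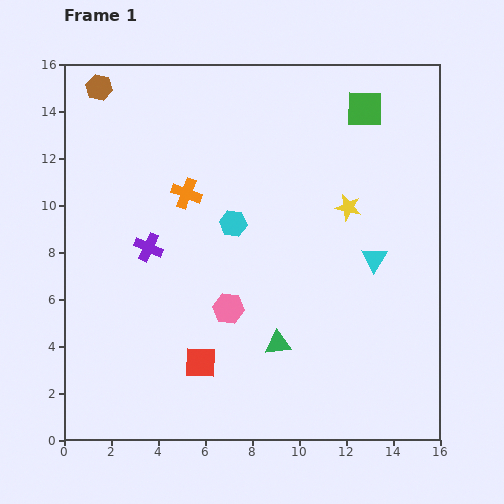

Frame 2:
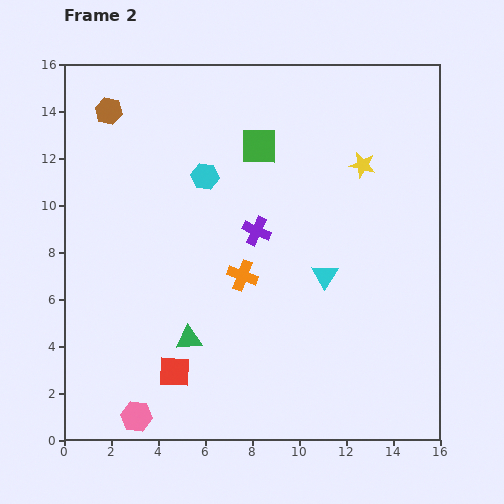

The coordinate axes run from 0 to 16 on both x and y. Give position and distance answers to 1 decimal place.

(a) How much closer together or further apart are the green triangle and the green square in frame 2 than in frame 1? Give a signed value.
-2.0

Distance in frame 1: 10.7. Distance in frame 2: 8.7.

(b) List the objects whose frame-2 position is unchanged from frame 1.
none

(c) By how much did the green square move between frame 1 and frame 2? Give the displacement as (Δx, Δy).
(-4.5, -1.6)

The green square was at (12.8, 14.1) in frame 1 and (8.3, 12.5) in frame 2.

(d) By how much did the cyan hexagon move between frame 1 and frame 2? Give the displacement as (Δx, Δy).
(-1.2, 2.0)

The cyan hexagon was at (7.2, 9.2) in frame 1 and (6.0, 11.2) in frame 2.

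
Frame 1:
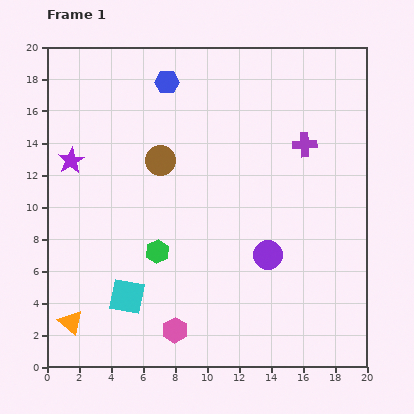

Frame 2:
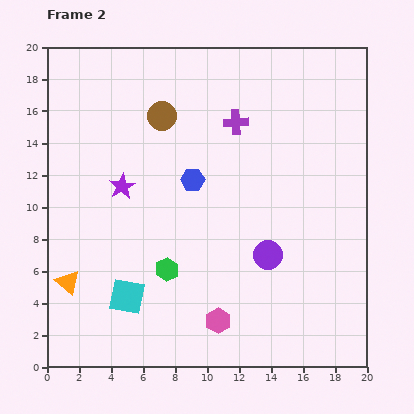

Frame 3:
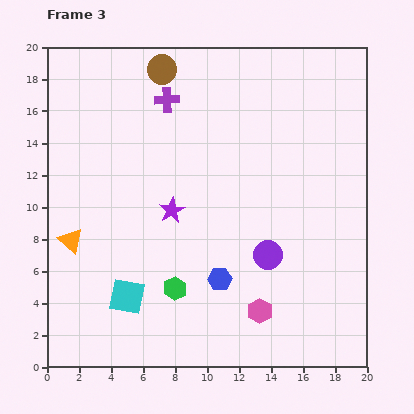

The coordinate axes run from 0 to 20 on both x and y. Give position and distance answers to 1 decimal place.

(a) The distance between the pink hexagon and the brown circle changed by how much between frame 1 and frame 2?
+2.7

Distance in frame 1: 10.6. Distance in frame 2: 13.3.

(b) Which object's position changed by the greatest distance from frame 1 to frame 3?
the blue hexagon

(moved 12.7; next 9.0)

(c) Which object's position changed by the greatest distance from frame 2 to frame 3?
the blue hexagon

(moved 6.4; next 4.5)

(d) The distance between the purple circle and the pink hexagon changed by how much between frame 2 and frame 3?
-1.6

Distance in frame 2: 5.1. Distance in frame 3: 3.5.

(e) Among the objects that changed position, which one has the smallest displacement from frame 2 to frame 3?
the green hexagon

(moved 1.3)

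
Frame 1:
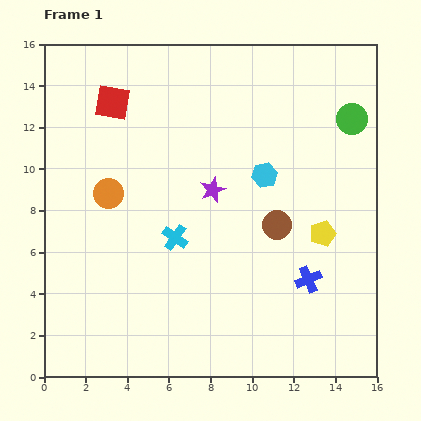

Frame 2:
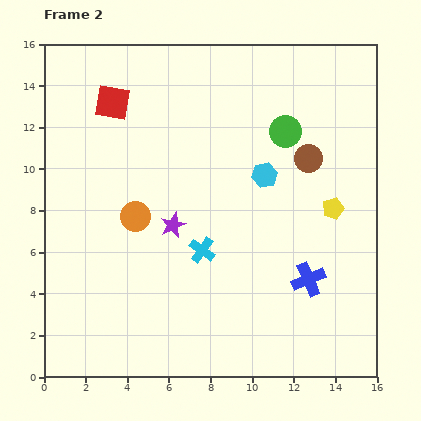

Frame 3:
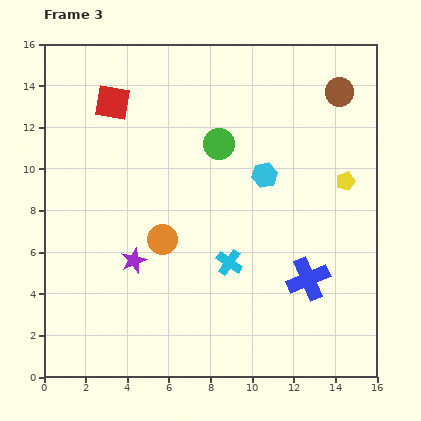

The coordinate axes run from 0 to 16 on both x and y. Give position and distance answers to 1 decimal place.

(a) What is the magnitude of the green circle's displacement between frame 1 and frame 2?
3.3

The green circle moved from (14.8, 12.4) to (11.6, 11.8), a distance of √(3.2² + 0.6²) ≈ 3.3.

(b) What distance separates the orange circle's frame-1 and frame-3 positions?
3.4

The orange circle moved from (3.1, 8.8) to (5.7, 6.6), a distance of √(2.6² + 2.2²) ≈ 3.4.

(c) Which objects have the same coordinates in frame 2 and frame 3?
the red square, the blue cross, the cyan hexagon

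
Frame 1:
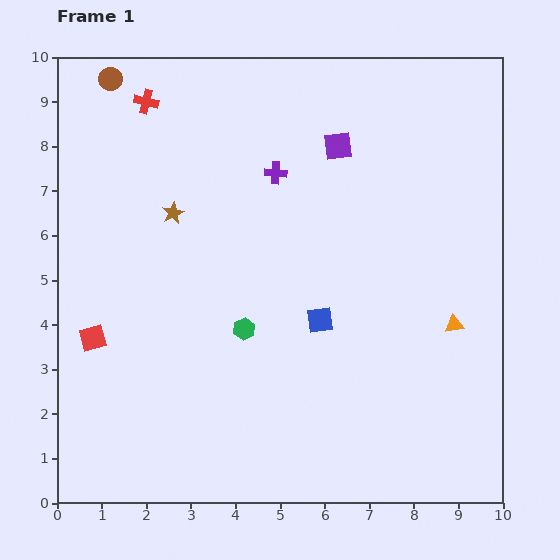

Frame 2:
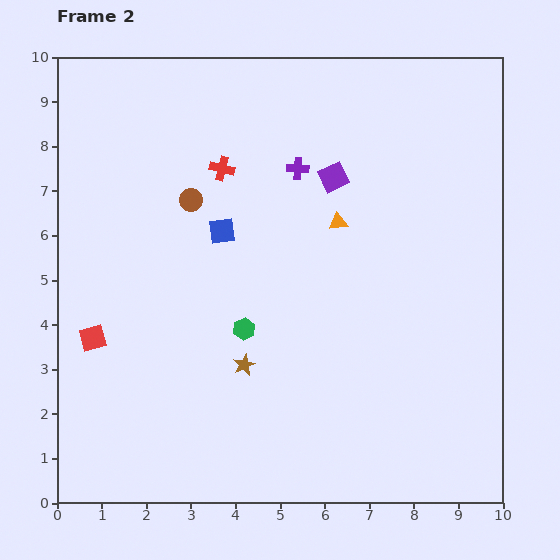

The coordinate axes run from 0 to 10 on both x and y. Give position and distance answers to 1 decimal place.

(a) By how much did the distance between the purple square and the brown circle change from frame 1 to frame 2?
-2.1

Distance in frame 1: 5.3. Distance in frame 2: 3.2.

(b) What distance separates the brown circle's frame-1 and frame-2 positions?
3.2

The brown circle moved from (1.2, 9.5) to (3.0, 6.8), a distance of √(1.8² + 2.7²) ≈ 3.2.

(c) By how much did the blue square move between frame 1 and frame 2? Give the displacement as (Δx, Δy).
(-2.2, 2.0)

The blue square was at (5.9, 4.1) in frame 1 and (3.7, 6.1) in frame 2.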